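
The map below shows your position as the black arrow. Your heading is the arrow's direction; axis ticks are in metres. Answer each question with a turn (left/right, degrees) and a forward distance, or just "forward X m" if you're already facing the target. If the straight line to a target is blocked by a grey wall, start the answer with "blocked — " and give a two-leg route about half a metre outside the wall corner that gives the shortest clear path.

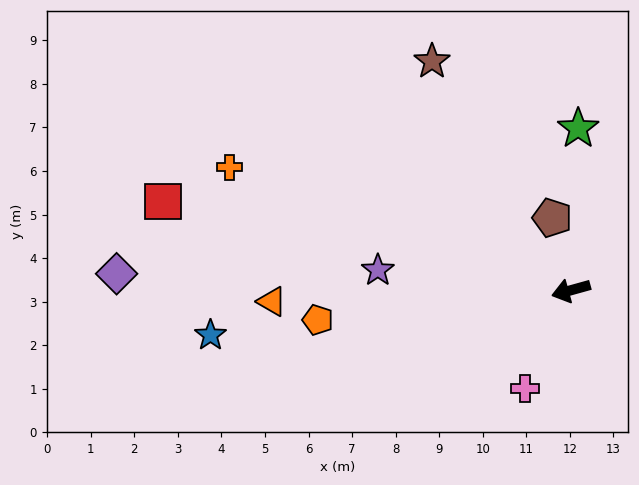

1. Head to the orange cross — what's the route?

turn right 35°, forward 8.3 m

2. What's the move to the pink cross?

turn left 49°, forward 2.5 m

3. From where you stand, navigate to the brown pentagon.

turn right 91°, forward 1.7 m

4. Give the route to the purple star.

turn right 21°, forward 4.5 m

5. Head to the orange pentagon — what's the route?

turn right 9°, forward 5.9 m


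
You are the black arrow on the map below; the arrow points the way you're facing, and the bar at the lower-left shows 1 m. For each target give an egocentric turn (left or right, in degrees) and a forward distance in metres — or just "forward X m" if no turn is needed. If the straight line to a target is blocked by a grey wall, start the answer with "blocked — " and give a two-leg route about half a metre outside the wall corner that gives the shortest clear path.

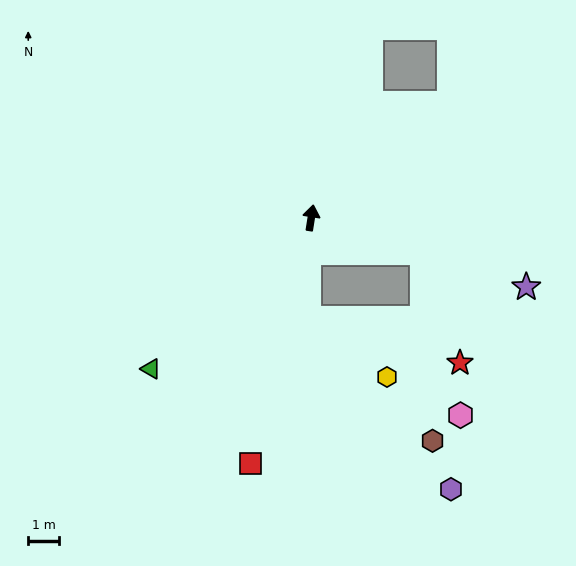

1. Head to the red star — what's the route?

blocked — turn right 98°, forward 3.8 m, then turn right 54°, forward 3.8 m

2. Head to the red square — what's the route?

turn left 175°, forward 8.3 m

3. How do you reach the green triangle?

turn left 142°, forward 7.2 m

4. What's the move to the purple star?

turn right 99°, forward 7.4 m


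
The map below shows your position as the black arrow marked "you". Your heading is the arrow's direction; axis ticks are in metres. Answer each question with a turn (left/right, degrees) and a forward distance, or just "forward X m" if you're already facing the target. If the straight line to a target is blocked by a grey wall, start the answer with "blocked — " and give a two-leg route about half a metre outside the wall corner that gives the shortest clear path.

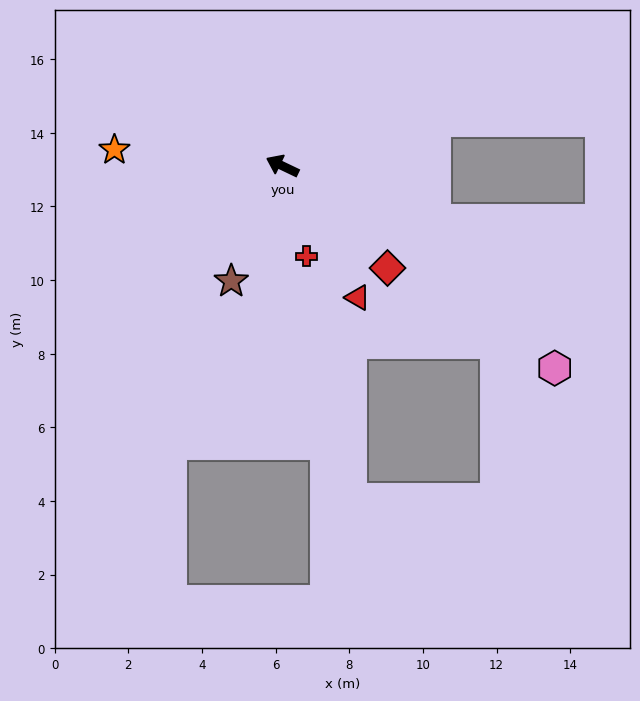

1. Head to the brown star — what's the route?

turn left 92°, forward 3.4 m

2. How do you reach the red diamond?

turn left 161°, forward 4.0 m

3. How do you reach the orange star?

turn left 20°, forward 4.6 m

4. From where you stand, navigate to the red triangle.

turn left 145°, forward 4.1 m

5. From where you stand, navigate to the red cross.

turn left 131°, forward 2.5 m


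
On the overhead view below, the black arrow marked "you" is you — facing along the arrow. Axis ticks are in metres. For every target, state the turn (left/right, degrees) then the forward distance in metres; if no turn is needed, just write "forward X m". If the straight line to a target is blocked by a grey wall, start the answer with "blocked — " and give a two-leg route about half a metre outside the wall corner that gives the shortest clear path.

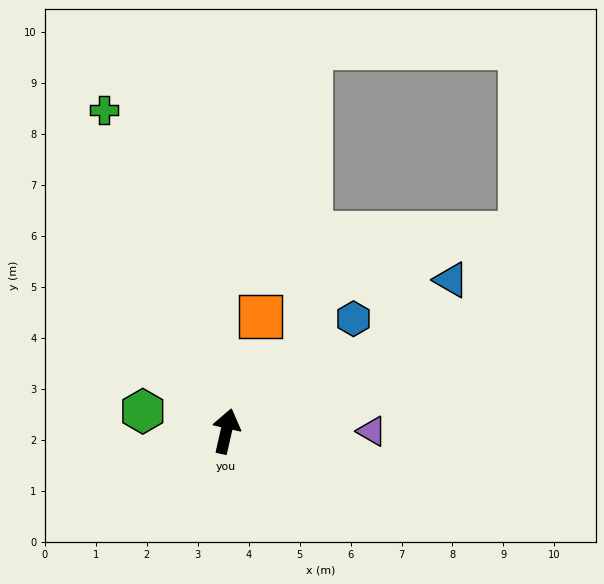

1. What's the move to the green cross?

turn left 34°, forward 6.7 m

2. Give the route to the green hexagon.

turn left 89°, forward 1.7 m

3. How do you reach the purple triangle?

turn right 77°, forward 2.9 m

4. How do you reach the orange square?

turn right 4°, forward 2.3 m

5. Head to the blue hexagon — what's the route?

turn right 36°, forward 3.3 m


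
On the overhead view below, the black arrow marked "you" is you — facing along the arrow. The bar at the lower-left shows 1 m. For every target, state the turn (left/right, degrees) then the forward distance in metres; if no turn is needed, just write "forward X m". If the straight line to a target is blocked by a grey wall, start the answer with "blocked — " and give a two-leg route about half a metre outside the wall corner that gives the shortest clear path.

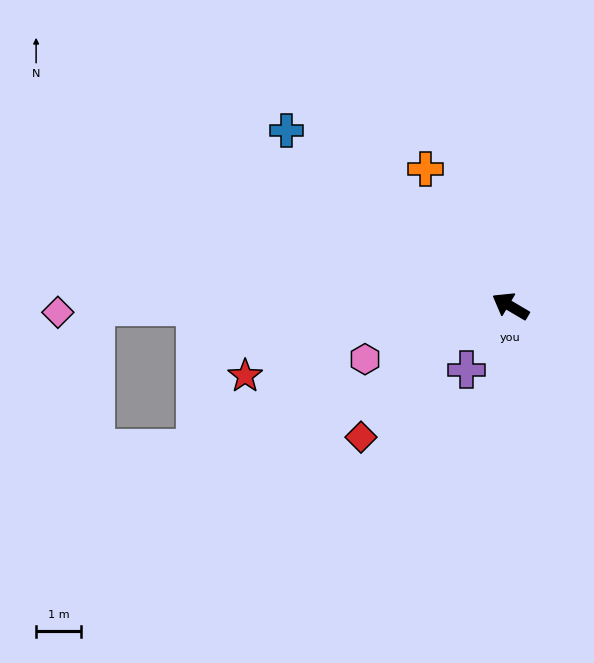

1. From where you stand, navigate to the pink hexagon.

turn left 51°, forward 3.4 m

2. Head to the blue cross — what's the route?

turn right 8°, forward 6.3 m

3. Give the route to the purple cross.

turn left 86°, forward 1.7 m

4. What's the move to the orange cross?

turn right 28°, forward 3.6 m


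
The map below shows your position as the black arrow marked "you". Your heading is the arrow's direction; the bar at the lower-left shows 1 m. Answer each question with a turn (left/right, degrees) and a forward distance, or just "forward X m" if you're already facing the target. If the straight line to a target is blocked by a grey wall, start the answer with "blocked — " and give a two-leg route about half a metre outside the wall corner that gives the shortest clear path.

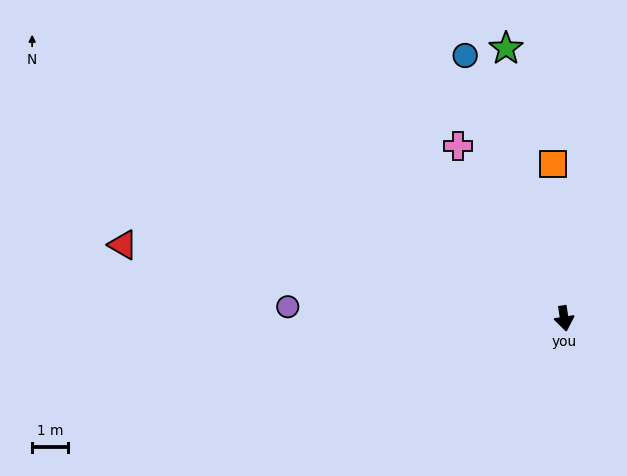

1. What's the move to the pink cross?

turn right 157°, forward 5.7 m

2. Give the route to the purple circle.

turn right 101°, forward 7.8 m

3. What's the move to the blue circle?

turn right 168°, forward 7.9 m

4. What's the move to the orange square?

turn left 175°, forward 4.4 m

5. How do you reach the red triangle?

turn right 108°, forward 12.6 m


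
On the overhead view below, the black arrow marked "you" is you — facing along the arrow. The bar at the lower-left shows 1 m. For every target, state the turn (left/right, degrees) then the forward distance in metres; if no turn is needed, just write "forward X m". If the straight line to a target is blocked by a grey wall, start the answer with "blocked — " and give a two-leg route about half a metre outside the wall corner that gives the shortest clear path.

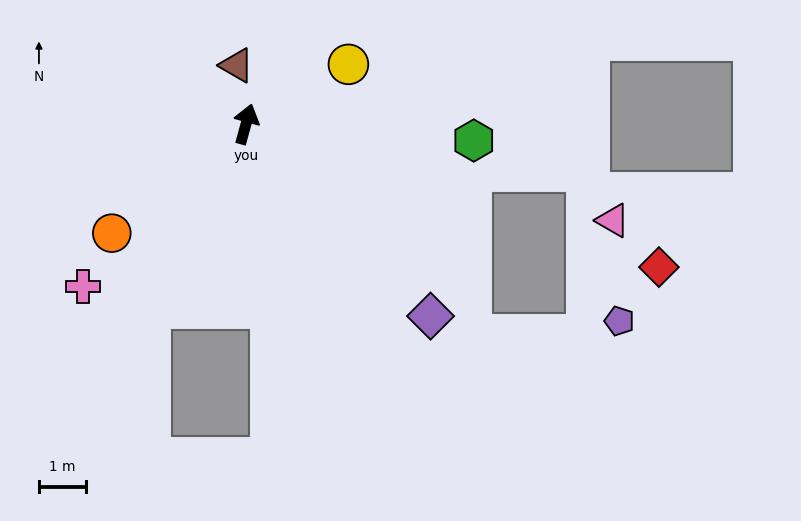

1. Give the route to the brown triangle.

turn left 24°, forward 1.3 m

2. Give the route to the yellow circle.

turn right 44°, forward 2.5 m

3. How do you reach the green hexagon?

turn right 79°, forward 4.9 m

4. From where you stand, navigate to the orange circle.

turn left 144°, forward 3.7 m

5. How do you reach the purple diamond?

turn right 121°, forward 5.7 m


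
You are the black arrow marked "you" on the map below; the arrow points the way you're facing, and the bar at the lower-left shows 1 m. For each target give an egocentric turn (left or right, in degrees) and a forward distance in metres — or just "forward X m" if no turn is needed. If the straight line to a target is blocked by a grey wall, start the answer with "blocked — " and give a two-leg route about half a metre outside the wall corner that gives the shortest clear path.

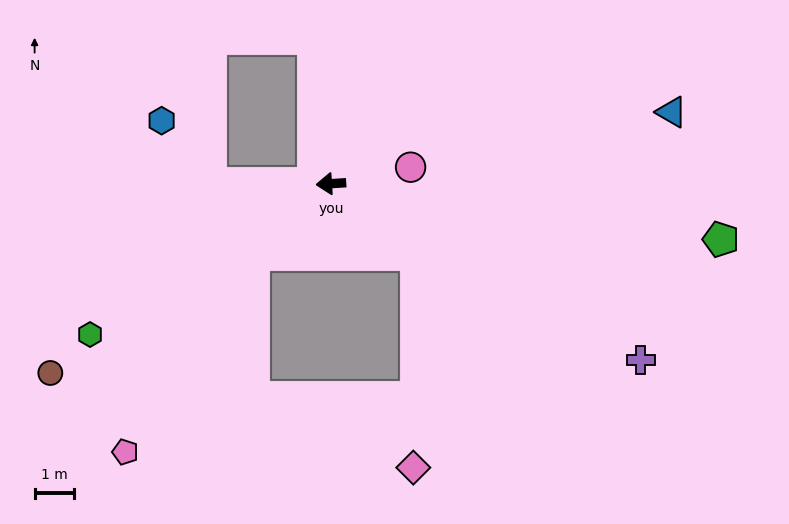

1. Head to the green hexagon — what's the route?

turn left 28°, forward 7.3 m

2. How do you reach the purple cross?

turn left 147°, forward 9.1 m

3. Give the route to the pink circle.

turn right 172°, forward 2.1 m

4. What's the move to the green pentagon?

turn left 168°, forward 10.1 m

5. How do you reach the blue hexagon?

blocked — turn right 4°, forward 3.1 m, then turn right 52°, forward 2.0 m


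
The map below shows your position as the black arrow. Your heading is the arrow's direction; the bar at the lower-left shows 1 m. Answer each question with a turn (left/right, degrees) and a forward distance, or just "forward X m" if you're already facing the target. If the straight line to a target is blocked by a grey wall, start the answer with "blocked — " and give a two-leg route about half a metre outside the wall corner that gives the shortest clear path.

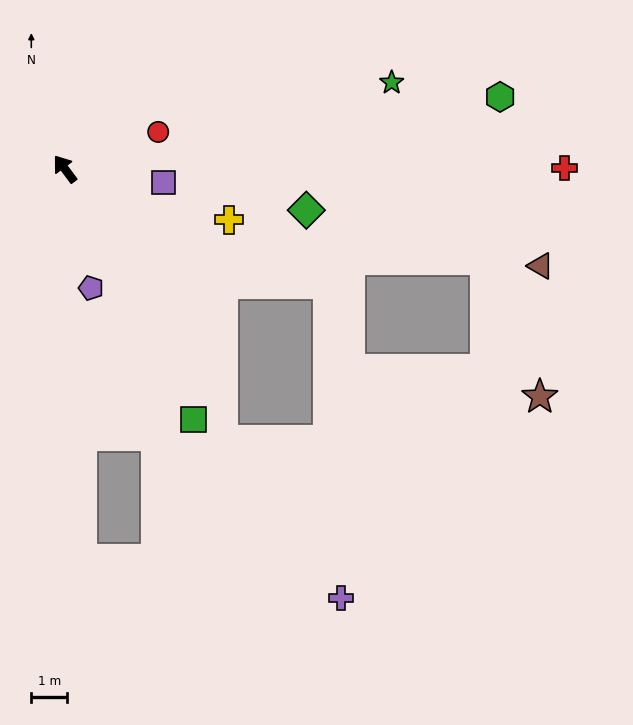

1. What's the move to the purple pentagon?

turn left 156°, forward 3.4 m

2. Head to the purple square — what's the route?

turn right 134°, forward 2.8 m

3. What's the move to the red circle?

turn right 105°, forward 2.8 m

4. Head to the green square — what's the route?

turn left 170°, forward 7.8 m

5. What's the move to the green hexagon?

turn right 117°, forward 12.2 m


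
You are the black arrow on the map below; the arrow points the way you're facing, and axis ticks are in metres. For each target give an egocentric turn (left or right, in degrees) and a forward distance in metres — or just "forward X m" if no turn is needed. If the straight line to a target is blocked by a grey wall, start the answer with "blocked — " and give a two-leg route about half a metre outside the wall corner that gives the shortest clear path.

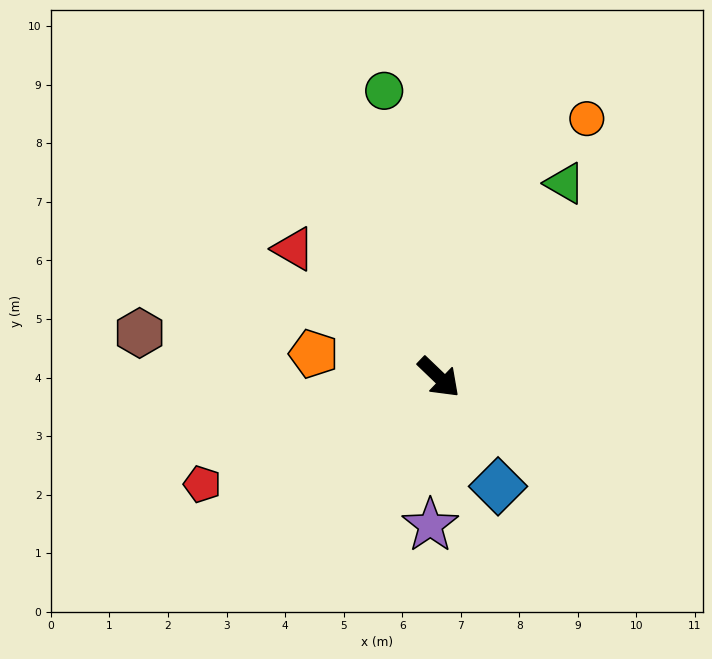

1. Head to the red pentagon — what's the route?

turn right 112°, forward 4.4 m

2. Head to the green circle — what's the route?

turn left 145°, forward 5.0 m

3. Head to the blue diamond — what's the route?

turn right 18°, forward 2.1 m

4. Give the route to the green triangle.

turn left 101°, forward 4.0 m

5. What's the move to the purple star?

turn right 50°, forward 2.5 m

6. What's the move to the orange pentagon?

turn right 147°, forward 2.2 m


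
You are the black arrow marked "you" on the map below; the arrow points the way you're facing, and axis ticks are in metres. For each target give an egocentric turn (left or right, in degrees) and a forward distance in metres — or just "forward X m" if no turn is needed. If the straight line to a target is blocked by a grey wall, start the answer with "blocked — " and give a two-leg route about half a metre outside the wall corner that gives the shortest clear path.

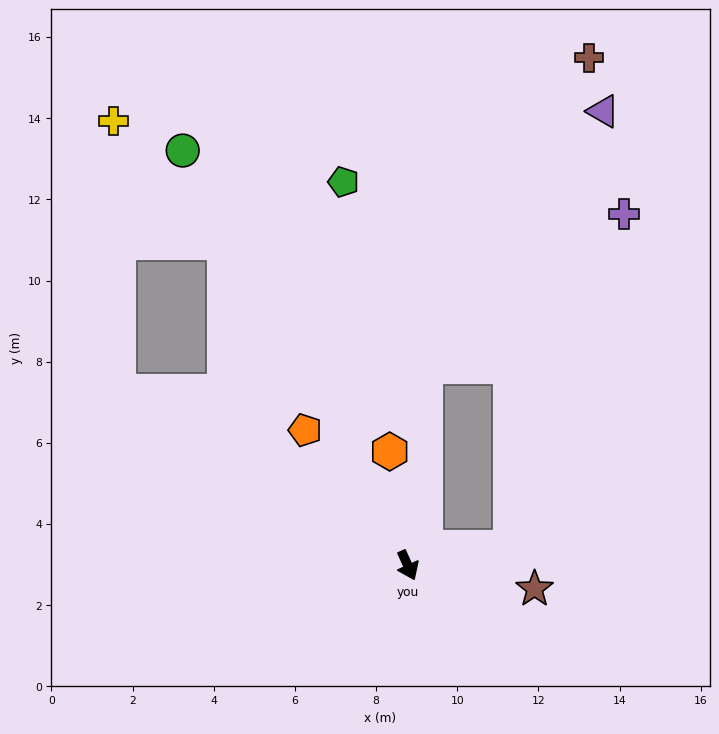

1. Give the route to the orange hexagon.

turn left 165°, forward 2.8 m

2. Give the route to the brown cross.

blocked — turn left 150°, forward 4.9 m, then turn right 22°, forward 8.6 m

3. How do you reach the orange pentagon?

turn right 167°, forward 4.2 m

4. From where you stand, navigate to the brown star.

turn left 55°, forward 3.2 m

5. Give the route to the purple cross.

blocked — turn left 150°, forward 4.9 m, then turn right 47°, forward 6.2 m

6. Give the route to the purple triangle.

blocked — turn left 150°, forward 4.9 m, then turn right 29°, forward 7.7 m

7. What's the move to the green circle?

turn right 176°, forward 11.6 m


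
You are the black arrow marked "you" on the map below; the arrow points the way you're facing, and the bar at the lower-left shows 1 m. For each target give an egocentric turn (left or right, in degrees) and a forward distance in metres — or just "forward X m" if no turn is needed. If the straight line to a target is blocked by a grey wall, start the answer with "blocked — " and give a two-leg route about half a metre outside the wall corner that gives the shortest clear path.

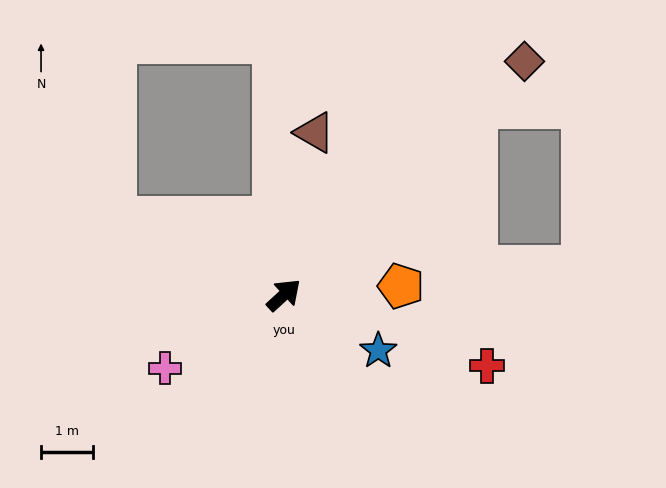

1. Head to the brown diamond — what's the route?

forward 6.5 m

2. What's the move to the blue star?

turn right 73°, forward 2.1 m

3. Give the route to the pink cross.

turn left 169°, forward 2.7 m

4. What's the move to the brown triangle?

turn left 37°, forward 3.2 m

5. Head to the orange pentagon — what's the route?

turn right 38°, forward 2.3 m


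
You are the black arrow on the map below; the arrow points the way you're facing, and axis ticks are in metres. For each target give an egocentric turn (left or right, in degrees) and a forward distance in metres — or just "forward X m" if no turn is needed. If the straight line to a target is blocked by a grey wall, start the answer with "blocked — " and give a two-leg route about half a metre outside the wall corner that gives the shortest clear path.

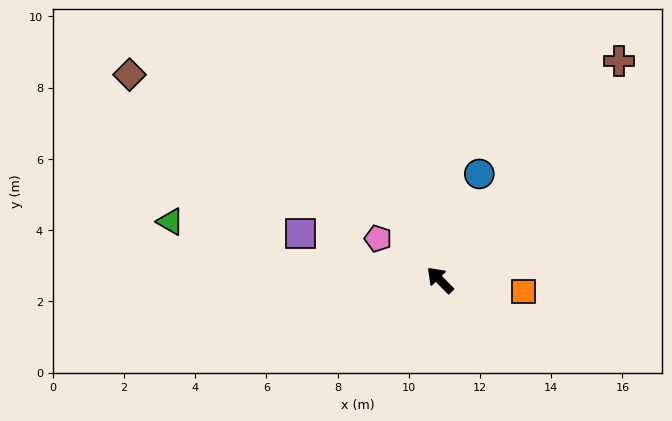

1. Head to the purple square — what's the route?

turn left 27°, forward 4.1 m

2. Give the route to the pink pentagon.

turn left 12°, forward 2.1 m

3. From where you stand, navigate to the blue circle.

turn right 65°, forward 3.2 m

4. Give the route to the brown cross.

turn right 84°, forward 7.9 m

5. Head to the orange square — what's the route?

turn right 142°, forward 2.4 m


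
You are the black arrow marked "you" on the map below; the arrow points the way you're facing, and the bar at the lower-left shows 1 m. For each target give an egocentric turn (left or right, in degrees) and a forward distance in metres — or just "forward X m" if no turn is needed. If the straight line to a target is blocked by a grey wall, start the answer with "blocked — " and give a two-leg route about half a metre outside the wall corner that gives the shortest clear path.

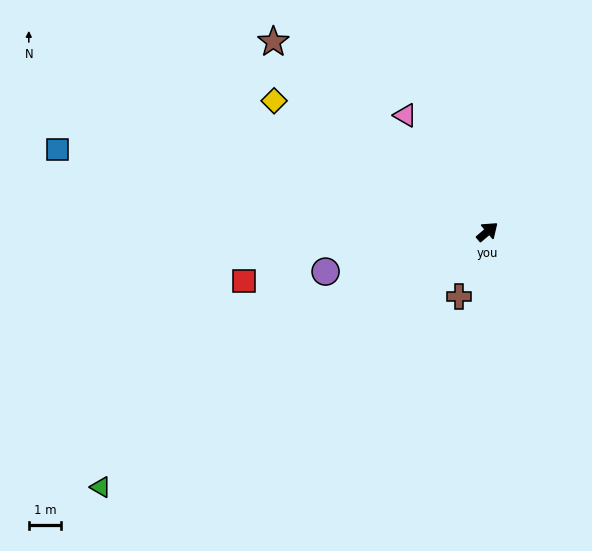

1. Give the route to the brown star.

turn left 98°, forward 8.8 m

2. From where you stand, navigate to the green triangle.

turn left 173°, forward 14.3 m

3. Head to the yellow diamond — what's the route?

turn left 108°, forward 7.7 m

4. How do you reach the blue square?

turn left 129°, forward 13.5 m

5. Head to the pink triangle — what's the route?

turn left 85°, forward 4.4 m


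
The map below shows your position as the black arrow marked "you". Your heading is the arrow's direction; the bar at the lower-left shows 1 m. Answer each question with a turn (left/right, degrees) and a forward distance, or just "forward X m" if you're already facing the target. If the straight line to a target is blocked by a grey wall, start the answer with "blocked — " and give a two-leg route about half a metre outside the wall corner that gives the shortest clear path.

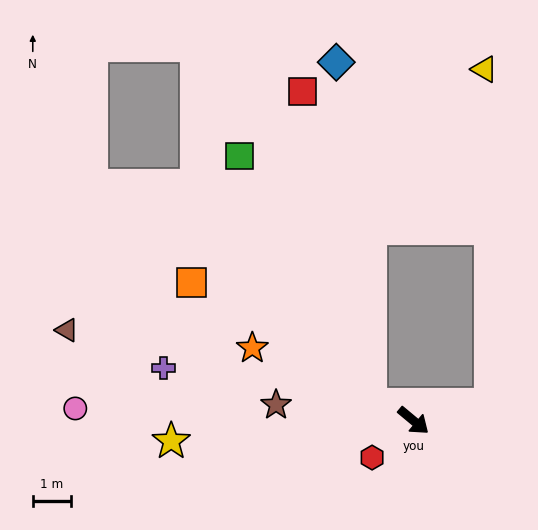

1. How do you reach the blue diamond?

blocked — turn right 161°, forward 1.2 m, then turn right 63°, forward 8.9 m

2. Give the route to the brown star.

turn right 147°, forward 3.6 m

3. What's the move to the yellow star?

turn right 135°, forward 6.3 m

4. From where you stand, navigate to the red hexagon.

turn right 98°, forward 1.4 m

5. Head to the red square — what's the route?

blocked — turn right 161°, forward 1.2 m, then turn right 57°, forward 8.3 m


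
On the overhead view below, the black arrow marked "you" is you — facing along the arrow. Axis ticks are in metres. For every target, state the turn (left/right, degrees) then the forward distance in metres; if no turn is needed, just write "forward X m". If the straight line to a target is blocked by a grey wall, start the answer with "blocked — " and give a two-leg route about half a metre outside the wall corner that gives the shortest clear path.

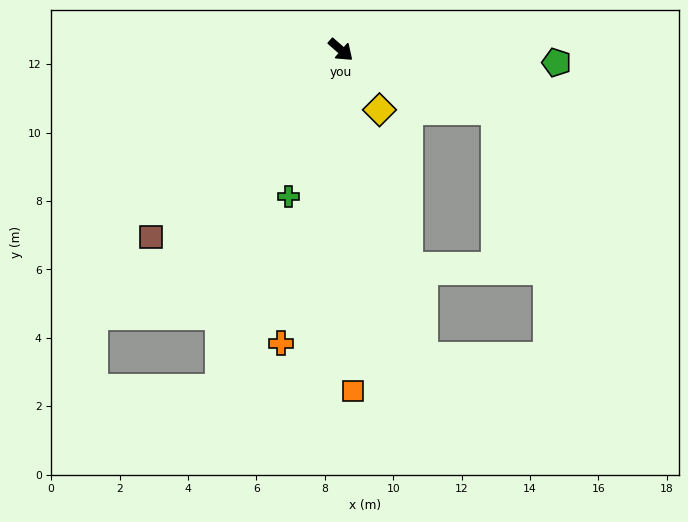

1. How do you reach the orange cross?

turn right 60°, forward 8.8 m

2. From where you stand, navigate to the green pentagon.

turn left 38°, forward 6.3 m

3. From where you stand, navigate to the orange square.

turn right 47°, forward 10.0 m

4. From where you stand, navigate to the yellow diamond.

turn right 16°, forward 2.1 m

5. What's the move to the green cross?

turn right 69°, forward 4.6 m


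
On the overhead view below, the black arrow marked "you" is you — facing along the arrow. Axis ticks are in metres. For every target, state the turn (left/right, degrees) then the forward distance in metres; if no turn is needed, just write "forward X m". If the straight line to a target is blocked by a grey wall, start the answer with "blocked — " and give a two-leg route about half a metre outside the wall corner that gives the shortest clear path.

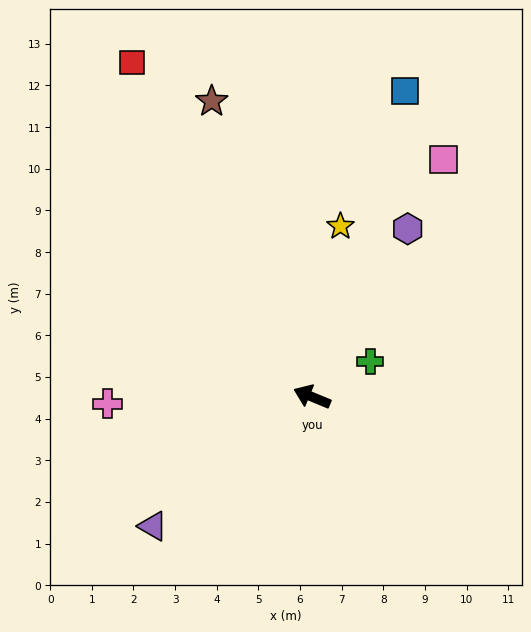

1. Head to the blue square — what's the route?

turn right 84°, forward 7.7 m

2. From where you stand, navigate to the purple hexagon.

turn right 97°, forward 4.6 m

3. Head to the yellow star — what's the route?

turn right 77°, forward 4.2 m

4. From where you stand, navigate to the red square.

turn right 39°, forward 9.1 m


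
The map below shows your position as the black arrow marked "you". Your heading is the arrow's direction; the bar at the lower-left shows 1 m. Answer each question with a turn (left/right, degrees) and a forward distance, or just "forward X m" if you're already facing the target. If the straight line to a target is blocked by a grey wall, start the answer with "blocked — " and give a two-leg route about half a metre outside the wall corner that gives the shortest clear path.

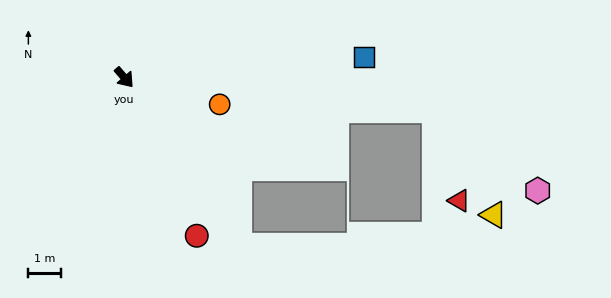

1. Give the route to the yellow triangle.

blocked — turn left 43°, forward 9.6 m, then turn right 55°, forward 3.7 m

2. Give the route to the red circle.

turn right 16°, forward 5.4 m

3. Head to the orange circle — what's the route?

turn left 33°, forward 3.0 m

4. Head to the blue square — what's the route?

turn left 54°, forward 7.4 m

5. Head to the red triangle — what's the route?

blocked — turn left 43°, forward 9.6 m, then turn right 70°, forward 2.9 m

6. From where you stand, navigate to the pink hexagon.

blocked — turn left 43°, forward 9.6 m, then turn right 33°, forward 4.0 m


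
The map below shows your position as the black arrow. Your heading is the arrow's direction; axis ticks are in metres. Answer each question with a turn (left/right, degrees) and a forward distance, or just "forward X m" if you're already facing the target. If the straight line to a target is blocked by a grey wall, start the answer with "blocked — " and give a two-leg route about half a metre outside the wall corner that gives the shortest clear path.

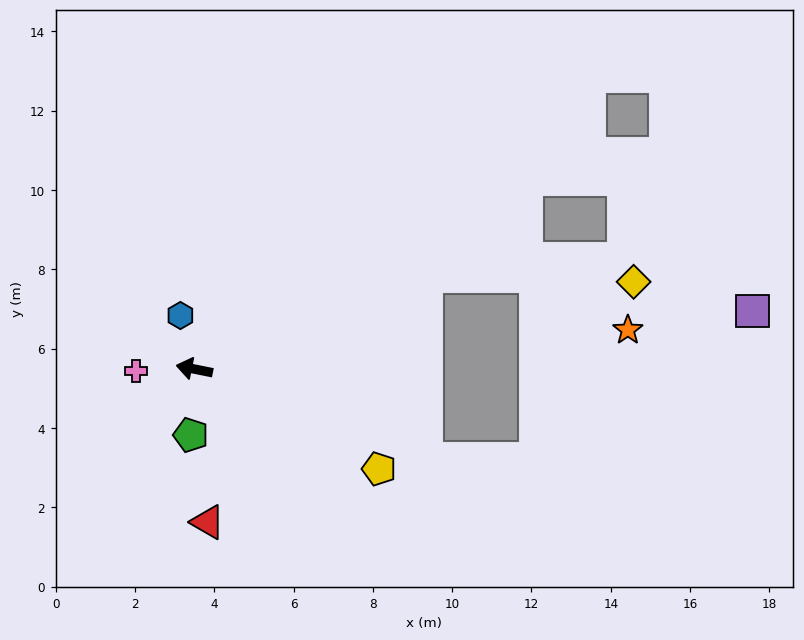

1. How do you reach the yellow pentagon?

turn left 163°, forward 5.3 m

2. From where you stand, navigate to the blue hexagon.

turn right 64°, forward 1.4 m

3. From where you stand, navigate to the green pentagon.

turn left 98°, forward 1.7 m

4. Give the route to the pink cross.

turn left 14°, forward 1.5 m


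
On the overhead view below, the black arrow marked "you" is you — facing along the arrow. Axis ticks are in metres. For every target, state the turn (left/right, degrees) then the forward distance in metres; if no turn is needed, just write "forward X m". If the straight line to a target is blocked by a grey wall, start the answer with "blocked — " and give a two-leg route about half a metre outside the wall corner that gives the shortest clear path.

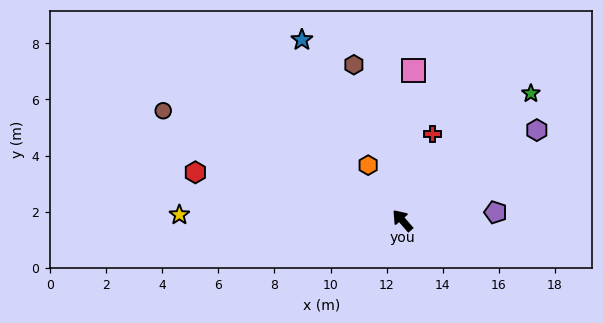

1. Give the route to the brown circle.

turn left 24°, forward 9.4 m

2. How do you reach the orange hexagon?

turn right 9°, forward 2.3 m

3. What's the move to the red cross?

turn right 60°, forward 3.3 m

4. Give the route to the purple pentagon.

turn right 126°, forward 3.3 m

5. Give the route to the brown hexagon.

turn right 24°, forward 5.8 m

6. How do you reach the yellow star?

turn left 48°, forward 8.0 m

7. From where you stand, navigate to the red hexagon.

turn left 36°, forward 7.6 m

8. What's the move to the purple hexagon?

turn right 97°, forward 5.8 m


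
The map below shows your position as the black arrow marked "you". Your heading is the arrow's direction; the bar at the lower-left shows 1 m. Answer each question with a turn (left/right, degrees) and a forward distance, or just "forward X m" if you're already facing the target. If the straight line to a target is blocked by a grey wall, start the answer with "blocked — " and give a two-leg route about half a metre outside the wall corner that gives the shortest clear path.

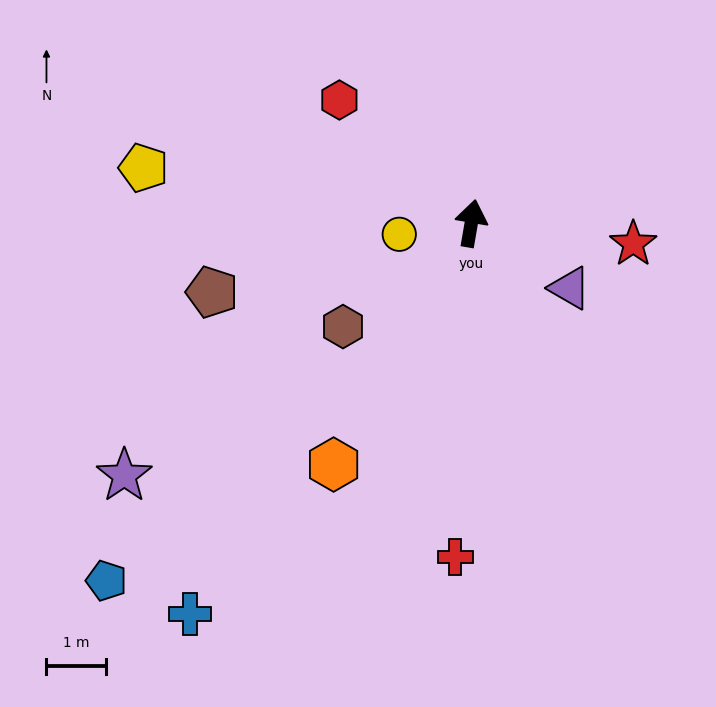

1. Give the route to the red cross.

turn right 173°, forward 5.6 m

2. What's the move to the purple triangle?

turn right 114°, forward 2.0 m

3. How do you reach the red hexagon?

turn left 57°, forward 3.0 m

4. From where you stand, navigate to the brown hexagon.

turn left 139°, forward 2.8 m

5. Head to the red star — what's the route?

turn right 87°, forward 2.8 m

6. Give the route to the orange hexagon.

turn left 160°, forward 4.7 m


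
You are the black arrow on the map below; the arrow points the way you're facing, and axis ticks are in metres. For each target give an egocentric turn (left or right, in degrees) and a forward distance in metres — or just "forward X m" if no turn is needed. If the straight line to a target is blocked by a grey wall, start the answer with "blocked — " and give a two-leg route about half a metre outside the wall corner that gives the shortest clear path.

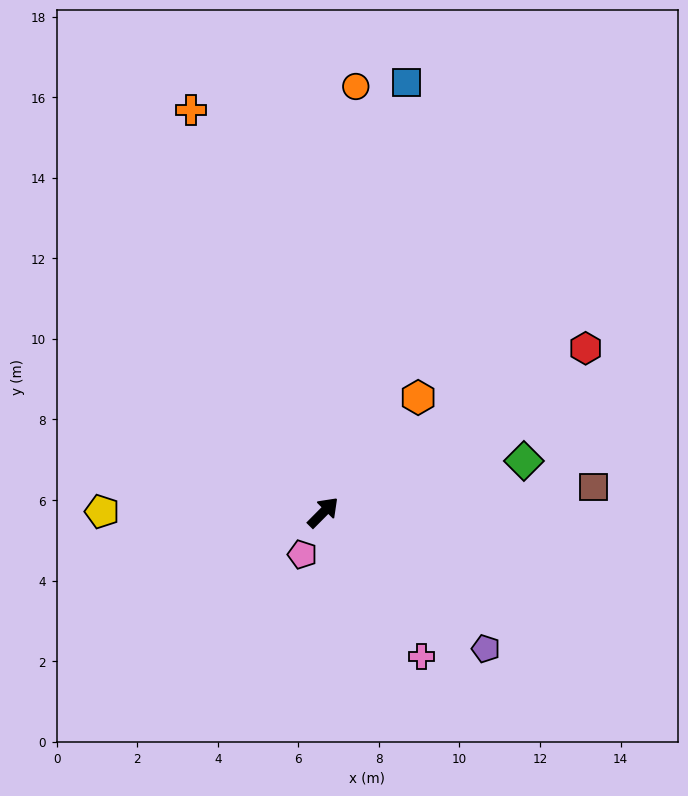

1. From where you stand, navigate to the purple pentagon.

turn right 85°, forward 5.3 m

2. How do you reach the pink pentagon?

turn right 162°, forward 1.2 m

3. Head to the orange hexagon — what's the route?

turn left 5°, forward 3.7 m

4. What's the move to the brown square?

turn right 40°, forward 6.7 m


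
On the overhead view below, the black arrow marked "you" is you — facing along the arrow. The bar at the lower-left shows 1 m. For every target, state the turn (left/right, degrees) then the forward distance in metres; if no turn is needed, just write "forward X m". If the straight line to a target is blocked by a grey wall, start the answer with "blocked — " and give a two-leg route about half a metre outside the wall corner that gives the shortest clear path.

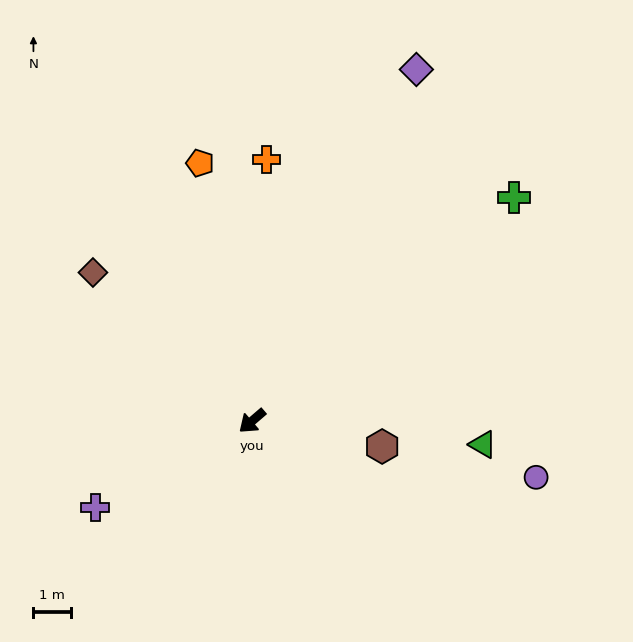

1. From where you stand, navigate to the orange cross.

turn right 134°, forward 6.9 m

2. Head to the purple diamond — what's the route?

turn right 156°, forward 10.2 m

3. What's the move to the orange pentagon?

turn right 119°, forward 6.9 m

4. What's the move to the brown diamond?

turn right 84°, forward 5.7 m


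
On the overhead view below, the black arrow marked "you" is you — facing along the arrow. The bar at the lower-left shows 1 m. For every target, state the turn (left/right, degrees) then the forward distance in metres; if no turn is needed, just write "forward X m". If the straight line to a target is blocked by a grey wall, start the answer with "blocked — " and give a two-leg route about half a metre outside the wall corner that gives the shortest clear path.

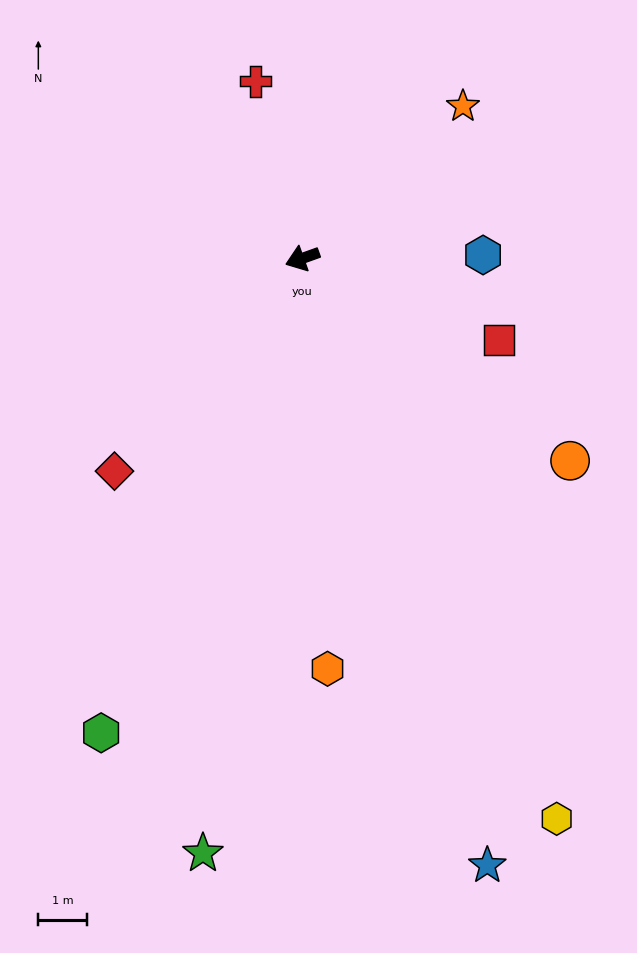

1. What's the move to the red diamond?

turn left 29°, forward 5.8 m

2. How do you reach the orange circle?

turn left 123°, forward 6.9 m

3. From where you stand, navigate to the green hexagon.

turn left 47°, forward 10.5 m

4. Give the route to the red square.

turn left 138°, forward 4.3 m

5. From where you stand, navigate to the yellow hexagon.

turn left 95°, forward 12.6 m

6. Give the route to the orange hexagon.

turn left 74°, forward 8.4 m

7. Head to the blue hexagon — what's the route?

turn left 161°, forward 3.7 m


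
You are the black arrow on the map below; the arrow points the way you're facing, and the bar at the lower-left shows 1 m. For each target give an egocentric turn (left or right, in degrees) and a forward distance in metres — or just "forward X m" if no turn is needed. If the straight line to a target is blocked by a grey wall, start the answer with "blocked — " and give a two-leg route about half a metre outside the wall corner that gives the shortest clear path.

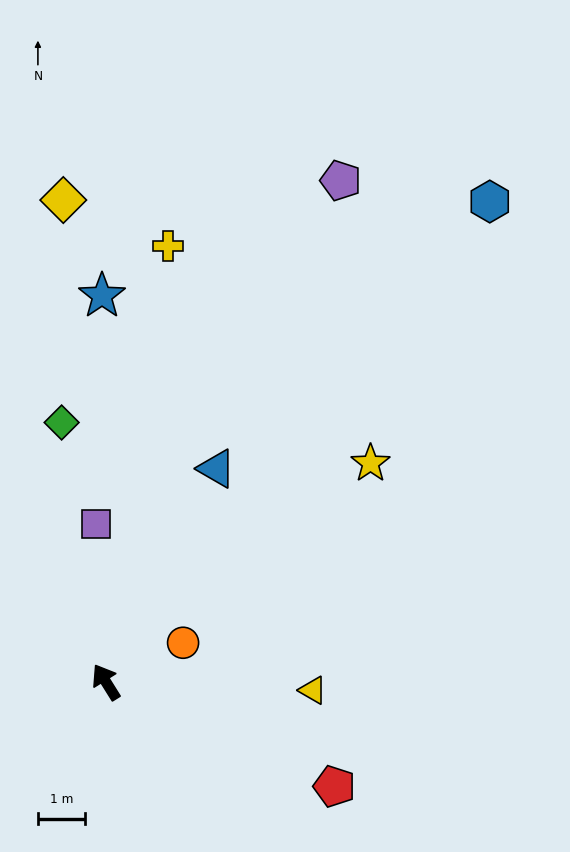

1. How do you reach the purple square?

turn right 28°, forward 3.4 m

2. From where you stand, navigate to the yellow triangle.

turn right 124°, forward 4.4 m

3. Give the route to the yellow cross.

turn right 40°, forward 9.4 m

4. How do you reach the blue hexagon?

turn right 71°, forward 13.1 m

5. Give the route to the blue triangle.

turn right 59°, forward 5.1 m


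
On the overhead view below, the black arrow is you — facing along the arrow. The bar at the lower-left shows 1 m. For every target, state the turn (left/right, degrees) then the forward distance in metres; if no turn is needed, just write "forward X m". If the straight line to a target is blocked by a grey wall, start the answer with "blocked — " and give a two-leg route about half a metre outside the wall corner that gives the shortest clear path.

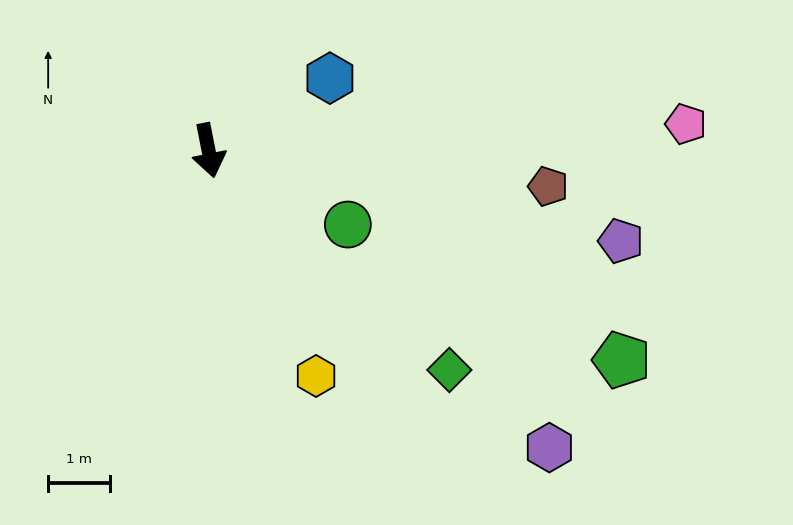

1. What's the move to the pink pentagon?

turn left 82°, forward 7.7 m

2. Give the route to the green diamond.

turn left 37°, forward 5.2 m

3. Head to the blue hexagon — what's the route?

turn left 110°, forward 2.3 m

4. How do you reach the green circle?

turn left 51°, forward 2.5 m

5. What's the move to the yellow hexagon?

turn left 14°, forward 4.0 m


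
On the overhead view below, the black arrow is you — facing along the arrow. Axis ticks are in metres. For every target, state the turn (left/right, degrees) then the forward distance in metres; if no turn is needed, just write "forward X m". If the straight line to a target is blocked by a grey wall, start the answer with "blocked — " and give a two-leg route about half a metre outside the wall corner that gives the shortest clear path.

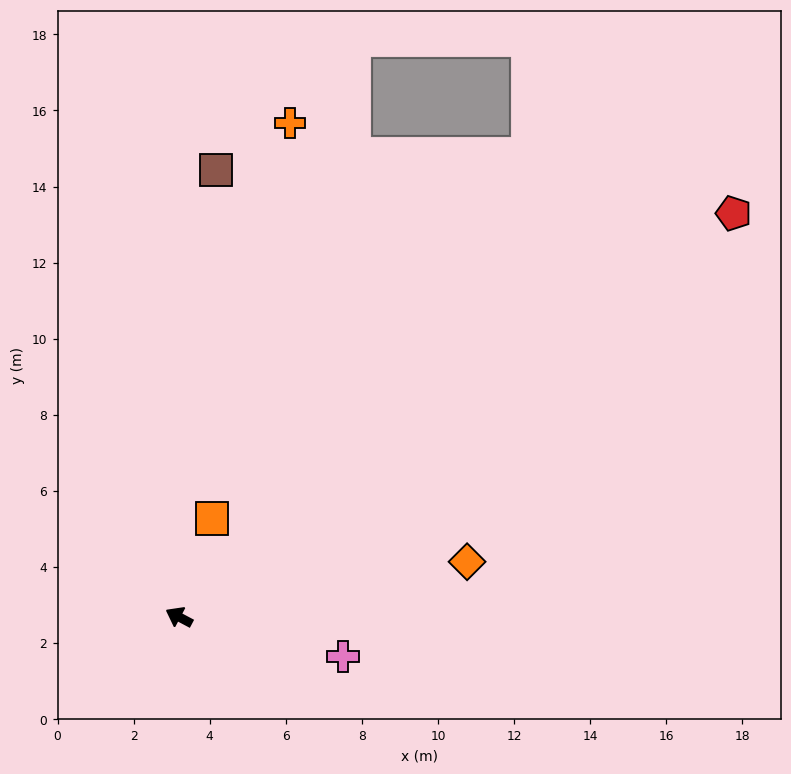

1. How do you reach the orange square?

turn right 80°, forward 2.7 m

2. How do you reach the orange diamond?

turn right 141°, forward 7.7 m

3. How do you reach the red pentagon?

turn right 116°, forward 18.0 m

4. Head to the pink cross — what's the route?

turn right 166°, forward 4.4 m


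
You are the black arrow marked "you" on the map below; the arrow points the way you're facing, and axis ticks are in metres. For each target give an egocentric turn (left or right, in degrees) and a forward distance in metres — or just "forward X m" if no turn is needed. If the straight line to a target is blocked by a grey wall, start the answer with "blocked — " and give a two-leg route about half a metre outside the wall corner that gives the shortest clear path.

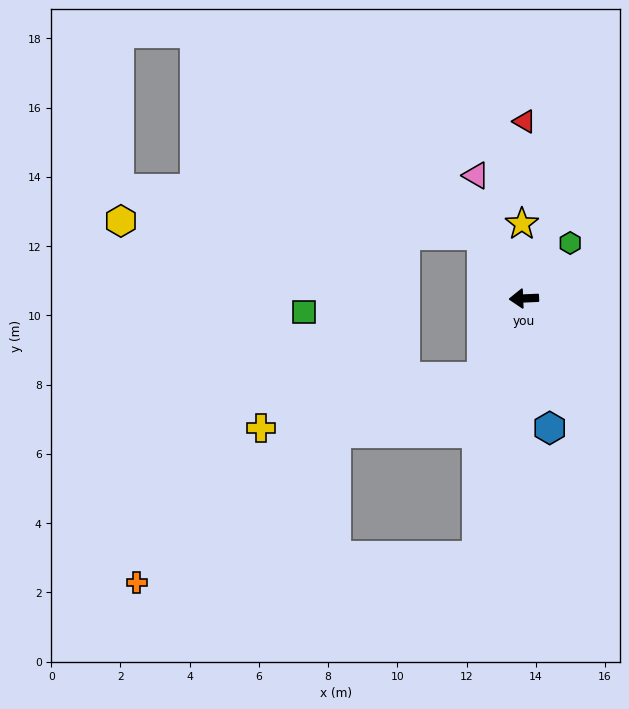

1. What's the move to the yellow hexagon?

blocked — turn right 58°, forward 2.2 m, then turn left 53°, forward 10.4 m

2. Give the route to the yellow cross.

blocked — turn left 59°, forward 2.6 m, then turn right 48°, forward 6.5 m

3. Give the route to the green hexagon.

turn right 132°, forward 2.1 m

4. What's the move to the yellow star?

turn right 91°, forward 2.2 m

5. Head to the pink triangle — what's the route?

turn right 71°, forward 3.8 m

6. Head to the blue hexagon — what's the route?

turn left 99°, forward 3.8 m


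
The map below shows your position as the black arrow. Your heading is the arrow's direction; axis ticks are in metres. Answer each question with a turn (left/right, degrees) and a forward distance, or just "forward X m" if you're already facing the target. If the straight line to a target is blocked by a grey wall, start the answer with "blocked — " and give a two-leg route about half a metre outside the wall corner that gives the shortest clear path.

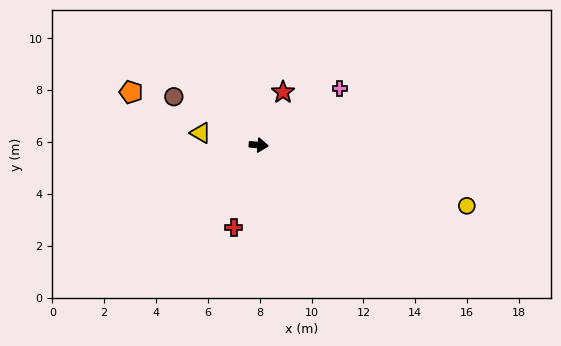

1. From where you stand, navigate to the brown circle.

turn left 156°, forward 3.8 m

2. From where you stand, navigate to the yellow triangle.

turn left 173°, forward 2.3 m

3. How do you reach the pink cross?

turn left 40°, forward 3.8 m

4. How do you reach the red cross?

turn right 102°, forward 3.3 m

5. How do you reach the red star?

turn left 71°, forward 2.2 m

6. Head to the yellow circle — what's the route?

turn right 11°, forward 8.4 m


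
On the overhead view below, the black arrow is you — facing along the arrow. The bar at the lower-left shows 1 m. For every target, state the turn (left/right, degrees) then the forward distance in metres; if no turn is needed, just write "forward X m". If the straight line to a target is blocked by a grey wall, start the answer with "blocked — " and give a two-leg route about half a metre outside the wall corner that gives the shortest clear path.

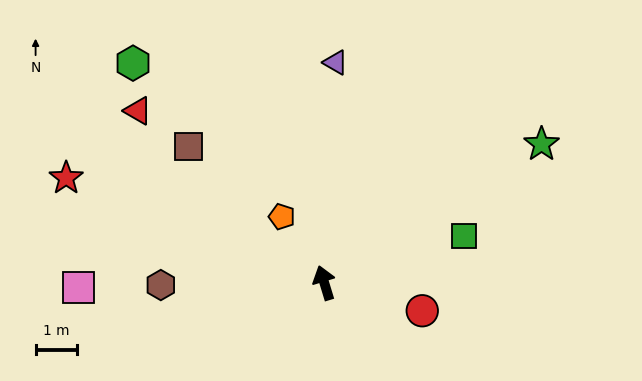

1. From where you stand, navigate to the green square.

turn right 88°, forward 3.6 m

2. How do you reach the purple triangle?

turn right 20°, forward 5.4 m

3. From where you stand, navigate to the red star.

turn left 51°, forward 6.8 m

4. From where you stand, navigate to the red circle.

turn right 123°, forward 2.5 m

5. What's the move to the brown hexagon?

turn left 74°, forward 4.0 m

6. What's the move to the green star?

turn right 74°, forward 6.3 m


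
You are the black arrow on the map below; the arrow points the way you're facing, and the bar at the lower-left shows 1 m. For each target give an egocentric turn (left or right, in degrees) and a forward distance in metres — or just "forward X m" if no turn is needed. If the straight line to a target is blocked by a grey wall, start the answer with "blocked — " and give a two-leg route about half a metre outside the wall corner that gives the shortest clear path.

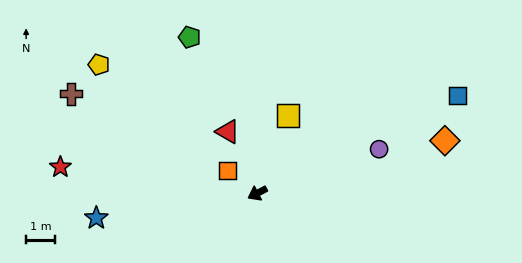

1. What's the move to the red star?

turn right 35°, forward 6.9 m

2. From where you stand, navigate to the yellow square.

turn right 139°, forward 2.9 m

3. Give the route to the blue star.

turn right 19°, forward 5.7 m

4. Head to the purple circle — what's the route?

turn left 172°, forward 4.5 m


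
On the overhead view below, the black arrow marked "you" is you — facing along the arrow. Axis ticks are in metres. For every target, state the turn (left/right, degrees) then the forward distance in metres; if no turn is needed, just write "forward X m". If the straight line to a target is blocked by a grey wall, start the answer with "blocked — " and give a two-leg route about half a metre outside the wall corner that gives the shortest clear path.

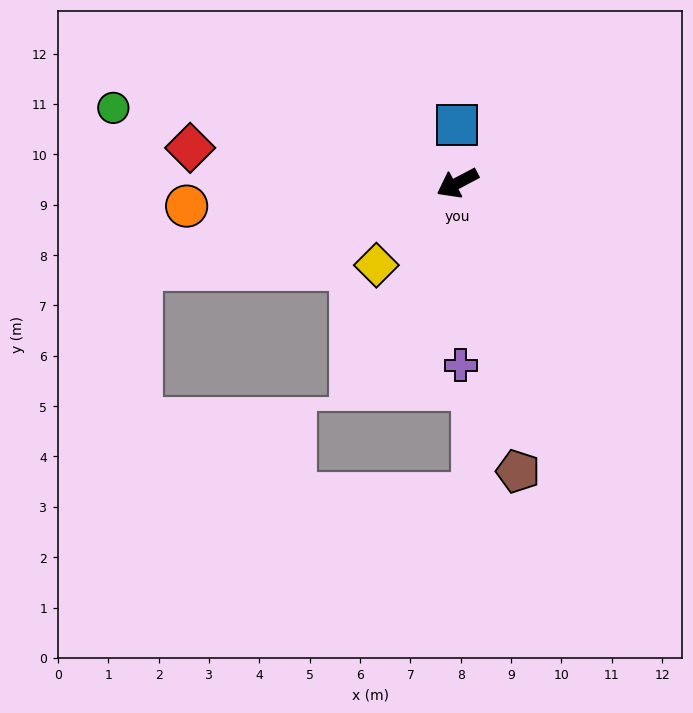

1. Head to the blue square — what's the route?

turn right 117°, forward 1.1 m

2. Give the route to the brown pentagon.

turn left 74°, forward 5.8 m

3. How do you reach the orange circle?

turn right 23°, forward 5.4 m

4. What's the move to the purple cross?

turn left 63°, forward 3.6 m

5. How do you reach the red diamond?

turn right 35°, forward 5.4 m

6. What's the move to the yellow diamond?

turn left 18°, forward 2.3 m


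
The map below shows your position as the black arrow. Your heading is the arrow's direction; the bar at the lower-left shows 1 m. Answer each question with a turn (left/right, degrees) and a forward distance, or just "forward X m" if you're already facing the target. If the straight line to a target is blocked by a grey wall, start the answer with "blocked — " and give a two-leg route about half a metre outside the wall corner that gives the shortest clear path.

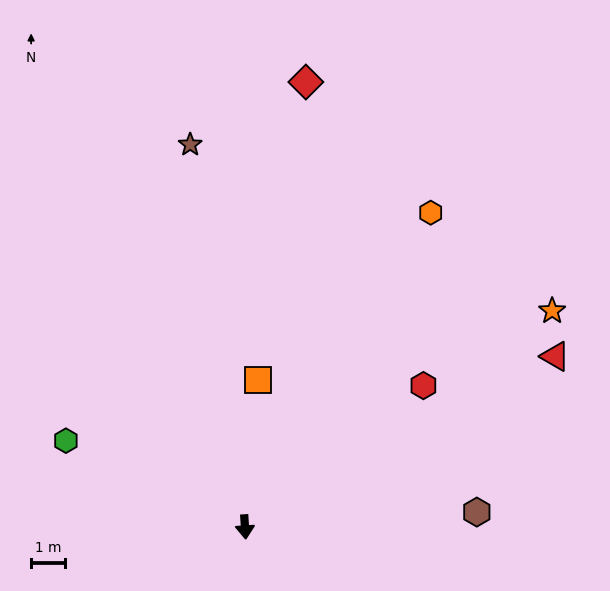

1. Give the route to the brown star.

turn right 175°, forward 11.4 m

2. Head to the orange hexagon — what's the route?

turn left 146°, forward 10.8 m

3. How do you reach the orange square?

turn left 171°, forward 4.4 m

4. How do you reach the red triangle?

turn left 115°, forward 10.5 m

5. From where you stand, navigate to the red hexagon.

turn left 125°, forward 6.7 m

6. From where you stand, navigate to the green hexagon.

turn right 119°, forward 5.9 m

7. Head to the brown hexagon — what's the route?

turn left 90°, forward 6.9 m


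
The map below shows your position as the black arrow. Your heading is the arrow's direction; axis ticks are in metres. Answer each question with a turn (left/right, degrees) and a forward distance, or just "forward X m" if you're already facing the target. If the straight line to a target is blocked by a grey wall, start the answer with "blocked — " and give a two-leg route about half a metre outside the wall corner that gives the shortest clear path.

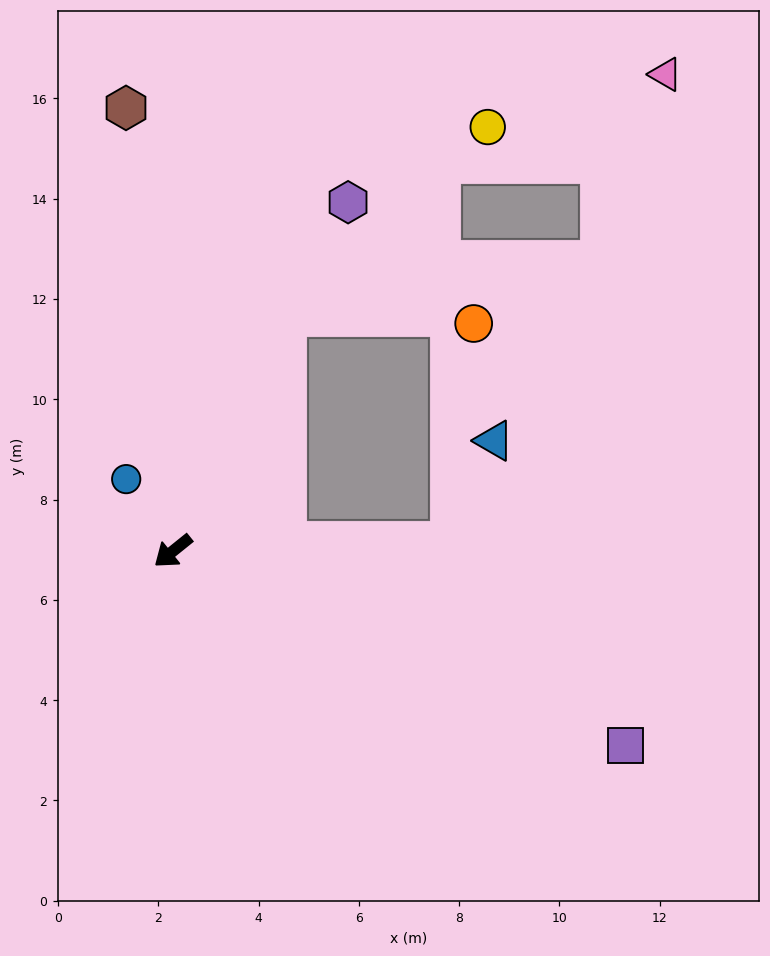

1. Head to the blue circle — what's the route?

turn right 96°, forward 1.7 m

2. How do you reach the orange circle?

blocked — turn left 143°, forward 5.6 m, then turn left 82°, forward 4.4 m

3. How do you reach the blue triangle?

blocked — turn left 143°, forward 5.6 m, then turn left 65°, forward 2.2 m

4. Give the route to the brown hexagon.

turn right 123°, forward 8.9 m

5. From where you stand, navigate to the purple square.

turn left 118°, forward 9.8 m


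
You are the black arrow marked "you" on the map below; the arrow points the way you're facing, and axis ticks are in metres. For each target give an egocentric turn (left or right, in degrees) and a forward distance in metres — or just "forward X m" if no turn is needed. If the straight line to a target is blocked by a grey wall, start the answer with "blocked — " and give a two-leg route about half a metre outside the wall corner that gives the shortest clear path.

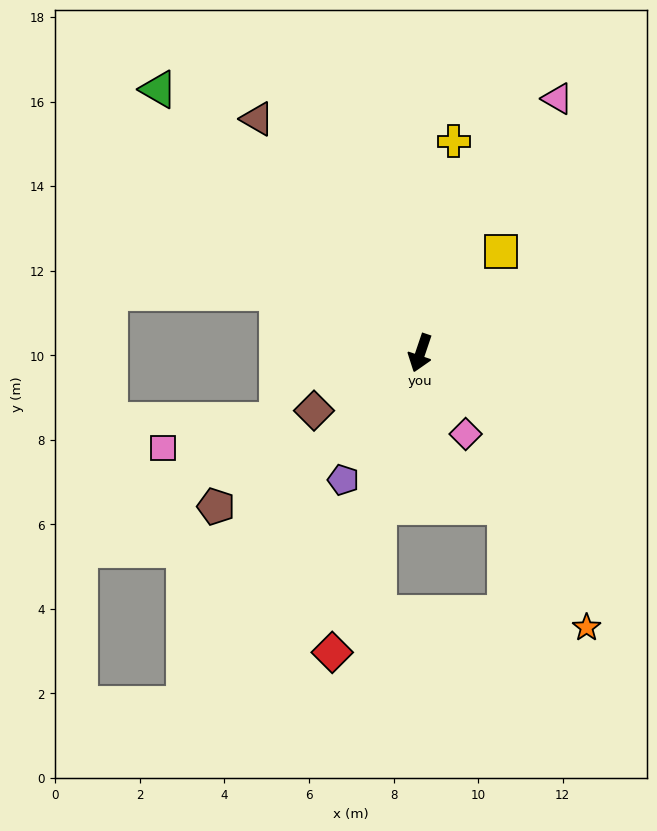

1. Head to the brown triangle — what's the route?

turn right 126°, forward 6.8 m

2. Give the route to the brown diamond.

turn right 43°, forward 2.9 m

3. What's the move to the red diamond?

turn left 2°, forward 7.4 m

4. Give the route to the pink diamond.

turn left 48°, forward 2.2 m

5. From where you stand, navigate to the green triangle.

turn right 117°, forward 8.8 m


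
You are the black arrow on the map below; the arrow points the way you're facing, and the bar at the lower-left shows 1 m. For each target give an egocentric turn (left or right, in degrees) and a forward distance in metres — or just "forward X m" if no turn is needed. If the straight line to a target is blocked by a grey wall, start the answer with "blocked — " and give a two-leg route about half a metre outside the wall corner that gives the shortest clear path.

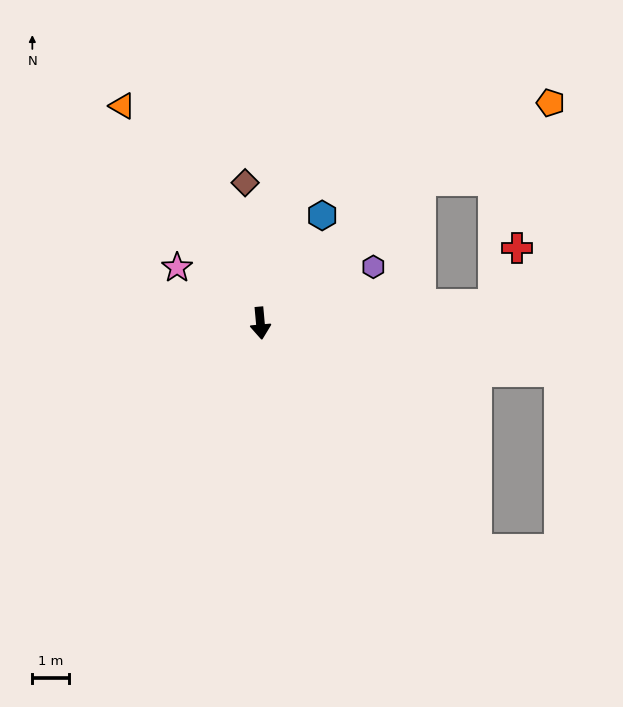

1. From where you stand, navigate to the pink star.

turn right 129°, forward 2.8 m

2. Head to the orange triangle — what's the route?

turn right 153°, forward 7.1 m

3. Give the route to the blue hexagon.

turn left 145°, forward 3.4 m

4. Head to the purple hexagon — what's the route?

turn left 111°, forward 3.5 m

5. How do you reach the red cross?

blocked — turn left 89°, forward 6.4 m, then turn left 64°, forward 1.7 m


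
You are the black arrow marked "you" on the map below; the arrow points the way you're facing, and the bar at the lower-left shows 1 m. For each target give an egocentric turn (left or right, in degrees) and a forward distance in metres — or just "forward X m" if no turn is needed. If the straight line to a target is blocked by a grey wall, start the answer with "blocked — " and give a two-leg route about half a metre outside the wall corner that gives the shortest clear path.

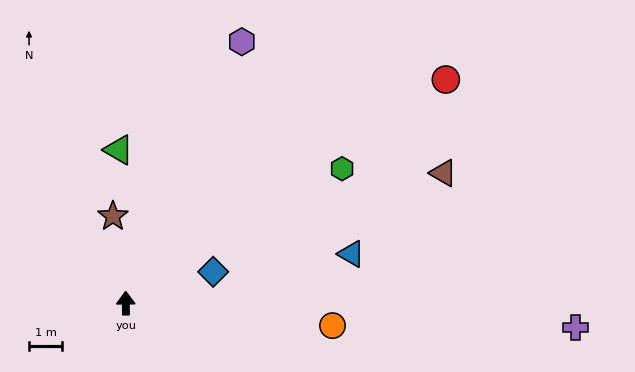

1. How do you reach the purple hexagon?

turn right 24°, forward 8.6 m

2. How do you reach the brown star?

turn left 8°, forward 2.6 m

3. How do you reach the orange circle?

turn right 97°, forward 6.3 m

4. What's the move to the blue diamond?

turn right 71°, forward 2.8 m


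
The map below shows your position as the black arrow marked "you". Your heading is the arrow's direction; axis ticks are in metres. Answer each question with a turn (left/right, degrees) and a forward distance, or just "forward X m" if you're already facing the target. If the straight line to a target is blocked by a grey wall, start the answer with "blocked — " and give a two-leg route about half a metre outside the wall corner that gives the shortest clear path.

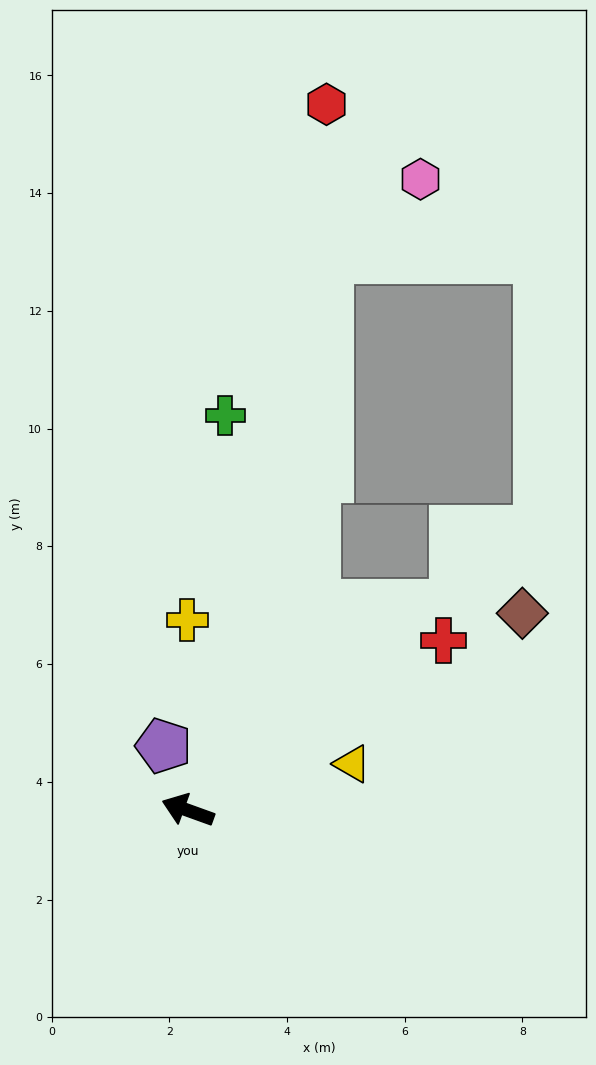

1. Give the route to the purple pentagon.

turn right 49°, forward 1.2 m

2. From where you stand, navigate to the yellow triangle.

turn right 144°, forward 2.9 m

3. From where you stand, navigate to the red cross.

turn right 127°, forward 5.2 m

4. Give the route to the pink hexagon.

blocked — turn right 84°, forward 9.7 m, then turn right 35°, forward 2.1 m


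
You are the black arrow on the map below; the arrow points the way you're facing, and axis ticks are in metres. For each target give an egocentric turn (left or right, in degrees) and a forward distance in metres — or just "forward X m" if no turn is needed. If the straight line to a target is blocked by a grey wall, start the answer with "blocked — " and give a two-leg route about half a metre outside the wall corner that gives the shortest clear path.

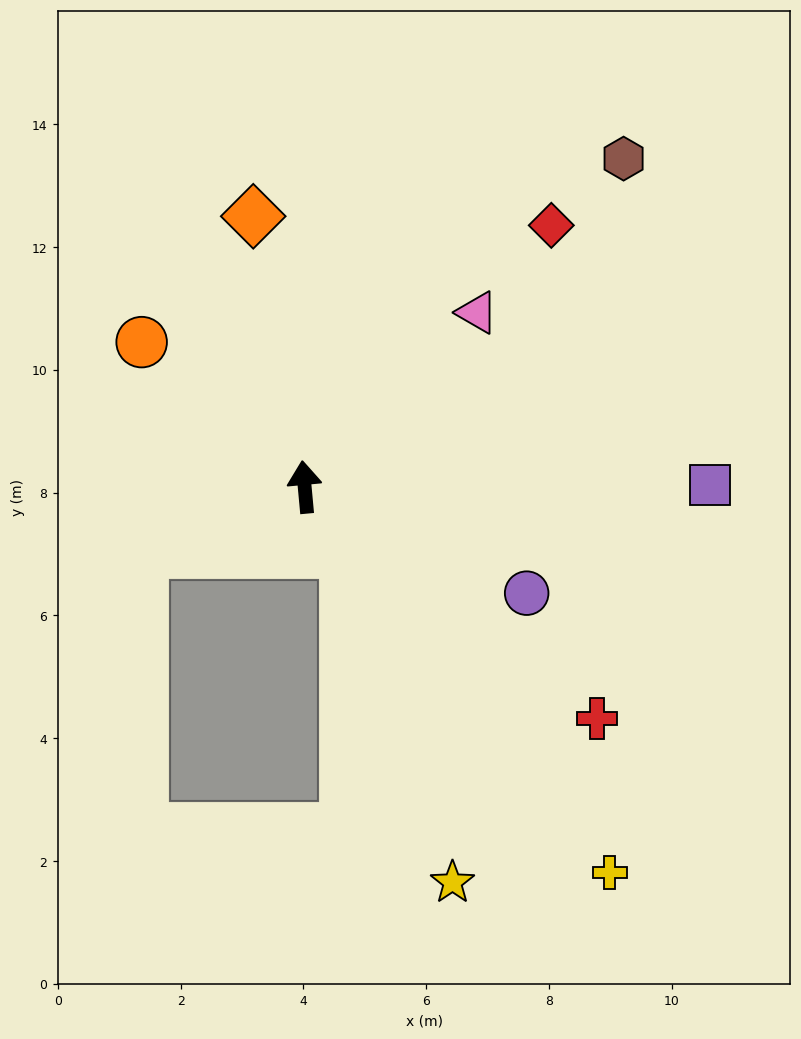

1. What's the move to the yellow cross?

turn right 147°, forward 8.0 m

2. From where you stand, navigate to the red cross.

turn right 134°, forward 6.1 m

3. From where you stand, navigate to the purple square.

turn right 95°, forward 6.6 m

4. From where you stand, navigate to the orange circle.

turn left 43°, forward 3.6 m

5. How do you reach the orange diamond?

turn left 5°, forward 4.5 m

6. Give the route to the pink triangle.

turn right 50°, forward 4.0 m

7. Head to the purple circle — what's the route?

turn right 121°, forward 4.0 m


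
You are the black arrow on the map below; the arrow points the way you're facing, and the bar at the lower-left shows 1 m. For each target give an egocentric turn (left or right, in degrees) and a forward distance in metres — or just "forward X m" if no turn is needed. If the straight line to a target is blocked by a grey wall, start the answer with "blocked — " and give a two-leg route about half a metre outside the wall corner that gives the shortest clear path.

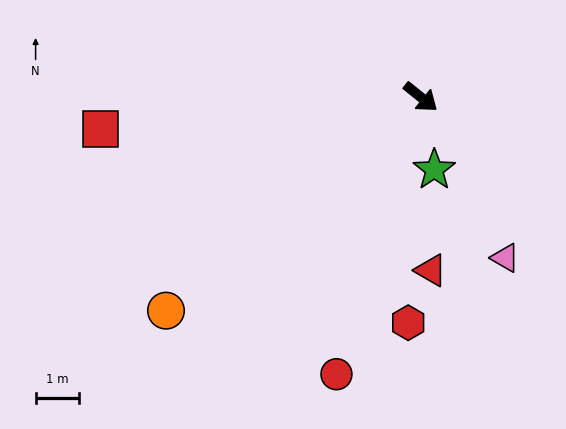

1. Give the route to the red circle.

turn right 68°, forward 6.6 m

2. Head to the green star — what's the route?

turn right 41°, forward 1.7 m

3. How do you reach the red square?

turn right 136°, forward 7.4 m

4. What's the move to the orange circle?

turn right 101°, forward 7.6 m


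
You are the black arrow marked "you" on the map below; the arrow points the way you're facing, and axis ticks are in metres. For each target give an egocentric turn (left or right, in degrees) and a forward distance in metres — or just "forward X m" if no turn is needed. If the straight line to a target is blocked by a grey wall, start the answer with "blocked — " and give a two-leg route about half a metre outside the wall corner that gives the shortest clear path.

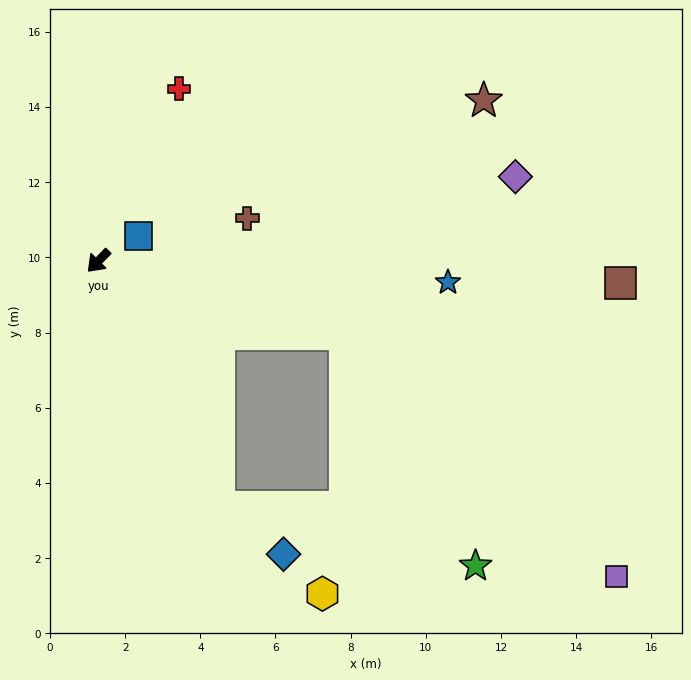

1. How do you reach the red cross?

turn right 161°, forward 5.1 m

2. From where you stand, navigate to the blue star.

turn left 131°, forward 9.3 m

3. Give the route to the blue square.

turn left 166°, forward 1.3 m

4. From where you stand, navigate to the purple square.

blocked — turn left 118°, forward 6.8 m, then turn right 25°, forward 9.7 m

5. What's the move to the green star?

blocked — turn left 118°, forward 6.8 m, then turn right 44°, forward 7.1 m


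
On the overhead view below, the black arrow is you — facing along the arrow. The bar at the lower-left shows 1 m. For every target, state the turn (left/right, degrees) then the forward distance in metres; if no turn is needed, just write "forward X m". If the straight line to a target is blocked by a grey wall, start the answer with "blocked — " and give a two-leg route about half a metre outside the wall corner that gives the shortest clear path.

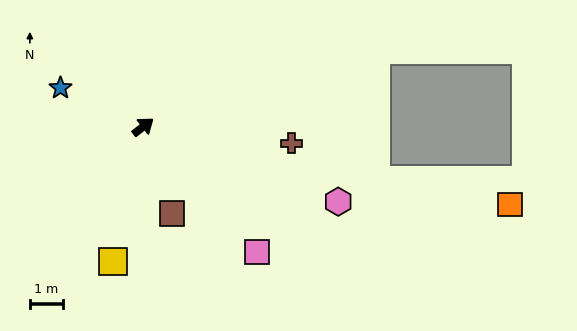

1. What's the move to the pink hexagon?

turn right 59°, forward 6.4 m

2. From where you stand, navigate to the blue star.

turn left 117°, forward 2.8 m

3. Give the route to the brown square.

turn right 110°, forward 2.8 m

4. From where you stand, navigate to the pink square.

turn right 86°, forward 5.1 m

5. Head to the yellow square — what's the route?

turn right 141°, forward 4.2 m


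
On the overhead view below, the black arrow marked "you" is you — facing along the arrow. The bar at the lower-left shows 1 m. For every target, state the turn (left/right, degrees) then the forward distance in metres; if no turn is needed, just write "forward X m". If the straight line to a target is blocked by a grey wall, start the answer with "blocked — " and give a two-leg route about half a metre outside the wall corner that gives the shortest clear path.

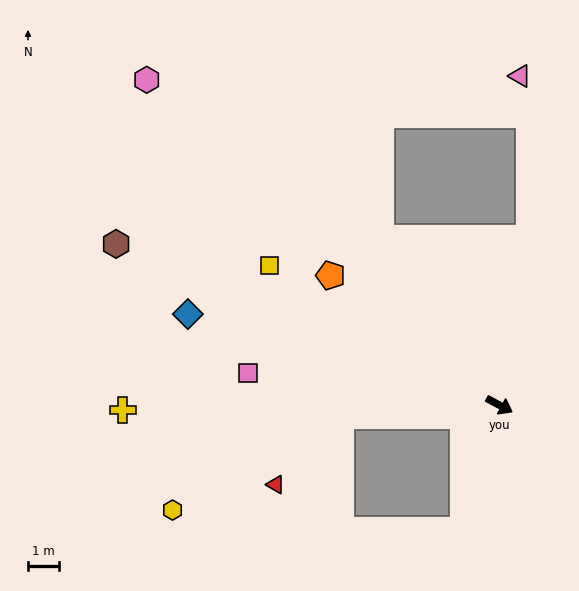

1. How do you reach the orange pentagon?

turn left 171°, forward 6.9 m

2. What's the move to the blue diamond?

turn right 168°, forward 10.5 m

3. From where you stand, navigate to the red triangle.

blocked — turn right 148°, forward 5.2 m, then turn left 42°, forward 3.1 m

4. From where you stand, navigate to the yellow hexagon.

blocked — turn right 148°, forward 5.2 m, then turn left 25°, forward 6.2 m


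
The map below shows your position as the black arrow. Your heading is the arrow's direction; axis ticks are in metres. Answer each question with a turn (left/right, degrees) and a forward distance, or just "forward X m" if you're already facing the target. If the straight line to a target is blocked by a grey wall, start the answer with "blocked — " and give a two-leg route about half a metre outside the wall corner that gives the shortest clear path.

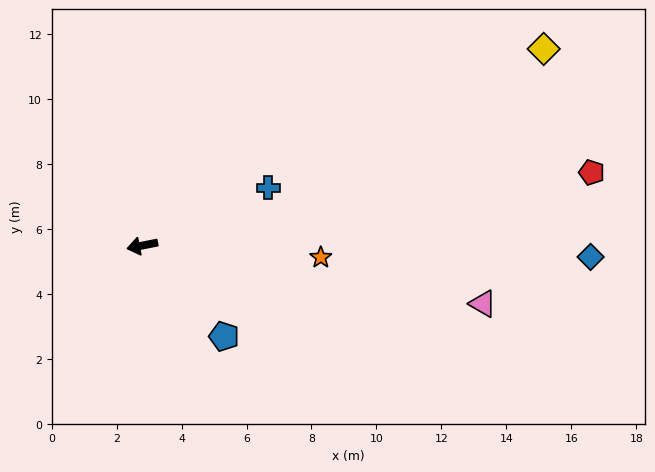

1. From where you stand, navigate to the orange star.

turn left 165°, forward 5.5 m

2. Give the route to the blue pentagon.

turn left 121°, forward 3.8 m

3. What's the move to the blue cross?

turn right 167°, forward 4.3 m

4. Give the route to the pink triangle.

turn left 159°, forward 10.6 m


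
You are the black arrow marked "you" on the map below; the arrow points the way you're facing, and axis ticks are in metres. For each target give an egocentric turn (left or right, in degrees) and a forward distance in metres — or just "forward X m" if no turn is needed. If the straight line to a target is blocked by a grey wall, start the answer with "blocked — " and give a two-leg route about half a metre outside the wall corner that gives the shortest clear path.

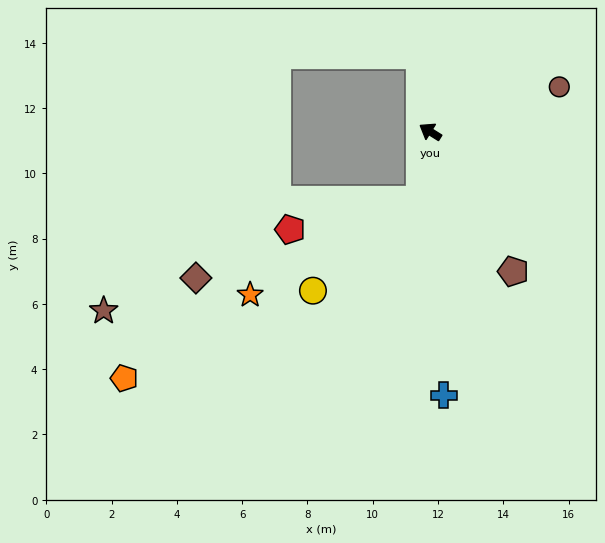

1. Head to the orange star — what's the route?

blocked — turn left 113°, forward 2.1 m, then turn right 52°, forward 6.0 m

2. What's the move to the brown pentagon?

turn left 153°, forward 5.0 m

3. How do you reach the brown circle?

turn right 129°, forward 4.2 m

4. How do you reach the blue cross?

turn left 125°, forward 8.1 m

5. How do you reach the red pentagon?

blocked — turn left 113°, forward 2.1 m, then turn right 68°, forward 4.1 m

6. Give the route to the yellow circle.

blocked — turn left 113°, forward 2.1 m, then turn right 40°, forward 4.3 m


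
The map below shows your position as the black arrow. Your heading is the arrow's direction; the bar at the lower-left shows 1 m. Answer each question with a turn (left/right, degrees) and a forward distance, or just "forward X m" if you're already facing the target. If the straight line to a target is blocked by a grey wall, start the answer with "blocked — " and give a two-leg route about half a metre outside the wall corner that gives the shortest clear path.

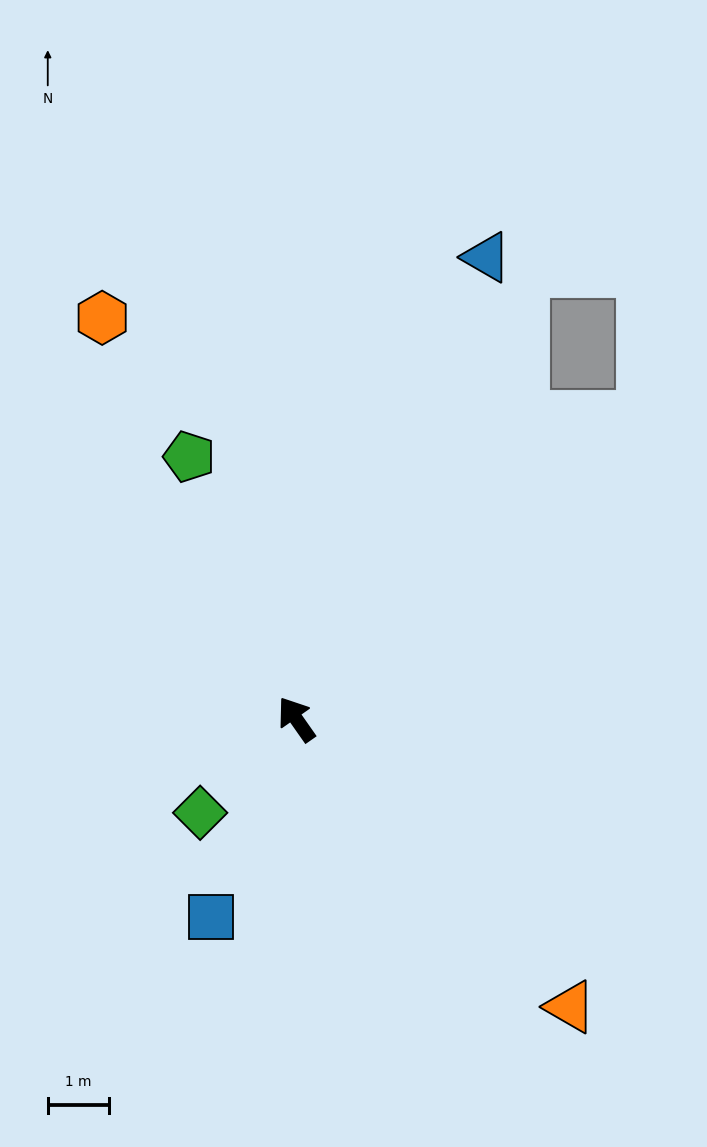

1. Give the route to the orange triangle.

turn right 171°, forward 6.5 m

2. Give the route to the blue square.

turn left 122°, forward 3.5 m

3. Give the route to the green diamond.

turn left 99°, forward 2.2 m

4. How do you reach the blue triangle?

turn right 57°, forward 8.1 m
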